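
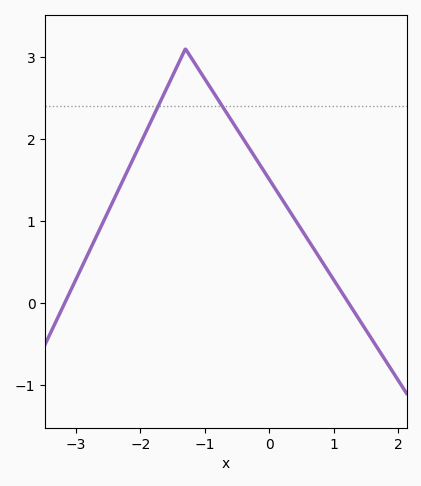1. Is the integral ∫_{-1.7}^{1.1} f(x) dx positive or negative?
positive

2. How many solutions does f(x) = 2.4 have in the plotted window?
2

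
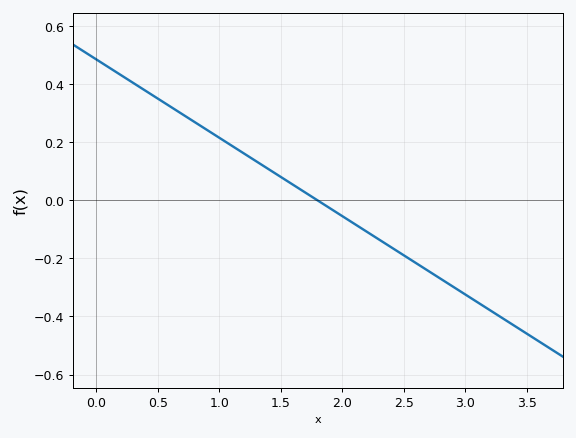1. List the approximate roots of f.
1.8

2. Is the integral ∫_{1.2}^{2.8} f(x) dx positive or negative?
negative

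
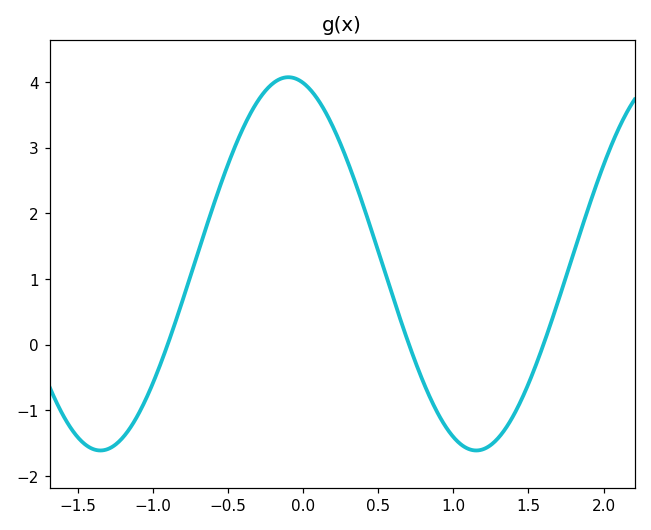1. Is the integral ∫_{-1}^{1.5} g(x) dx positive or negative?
positive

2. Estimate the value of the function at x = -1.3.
-1.6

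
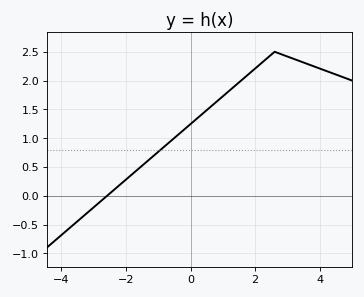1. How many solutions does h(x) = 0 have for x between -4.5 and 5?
1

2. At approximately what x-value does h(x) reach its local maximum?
2.6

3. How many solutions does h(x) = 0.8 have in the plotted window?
1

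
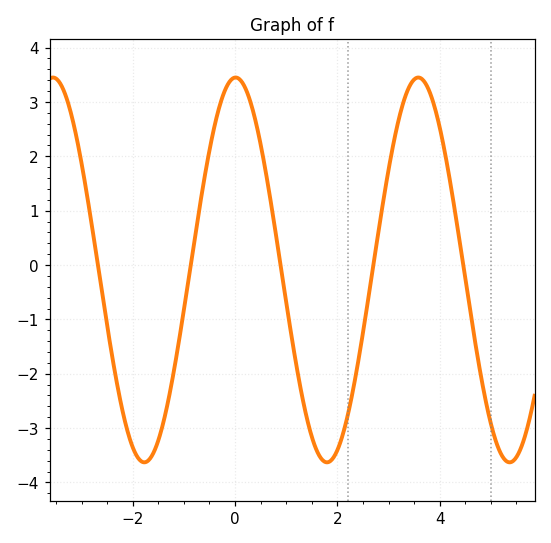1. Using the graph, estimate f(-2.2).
-2.7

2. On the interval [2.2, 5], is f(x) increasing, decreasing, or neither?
neither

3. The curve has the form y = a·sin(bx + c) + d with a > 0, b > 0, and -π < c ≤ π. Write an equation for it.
y = 3.54sin(1.8x + 1.5) - 0.09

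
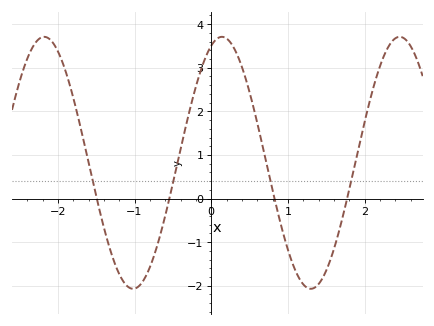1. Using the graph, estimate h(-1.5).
0.1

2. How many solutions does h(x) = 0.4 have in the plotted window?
4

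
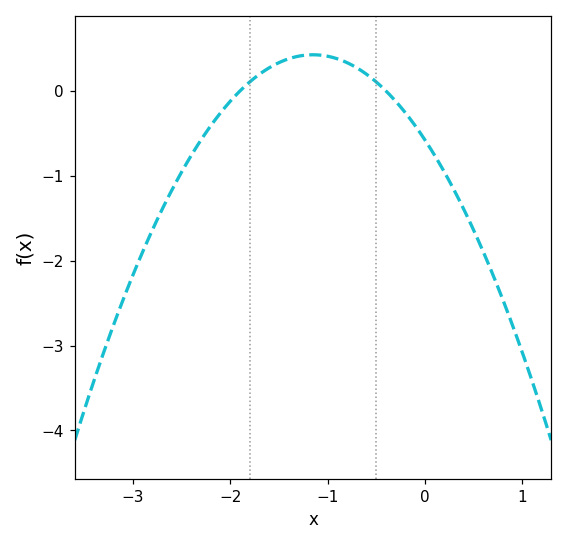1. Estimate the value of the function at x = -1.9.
0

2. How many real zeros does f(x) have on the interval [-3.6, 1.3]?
2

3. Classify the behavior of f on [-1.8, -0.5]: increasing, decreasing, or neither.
neither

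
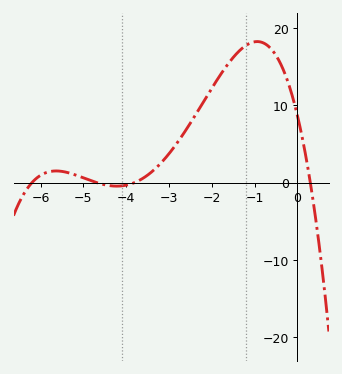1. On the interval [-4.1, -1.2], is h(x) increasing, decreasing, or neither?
increasing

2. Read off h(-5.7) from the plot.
1.48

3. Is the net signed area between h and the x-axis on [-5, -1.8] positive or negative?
positive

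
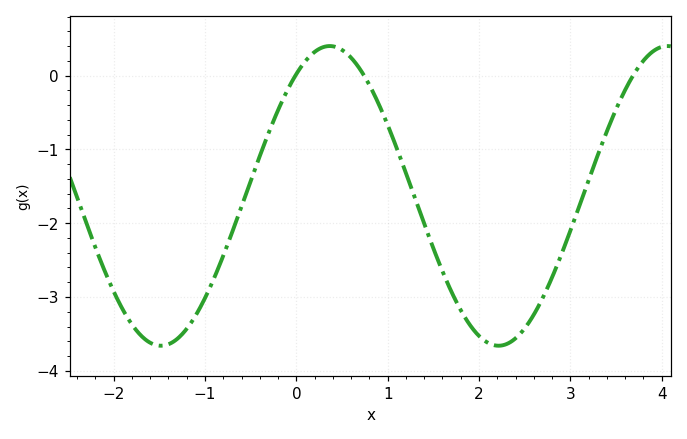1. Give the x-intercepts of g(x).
-0.01, 0.741, 3.69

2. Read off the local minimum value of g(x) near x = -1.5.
-3.66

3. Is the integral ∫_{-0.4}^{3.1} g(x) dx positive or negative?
negative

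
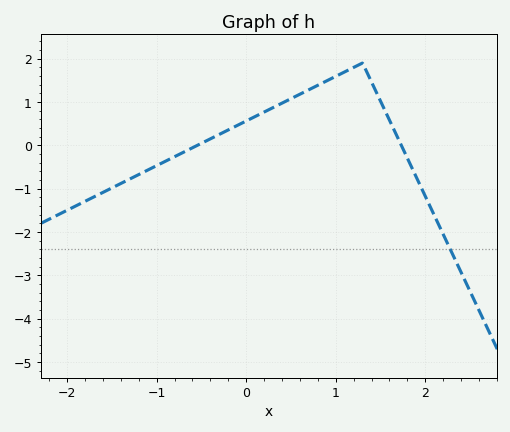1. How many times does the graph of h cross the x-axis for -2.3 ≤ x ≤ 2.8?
2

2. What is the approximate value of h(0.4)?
1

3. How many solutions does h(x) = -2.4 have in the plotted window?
1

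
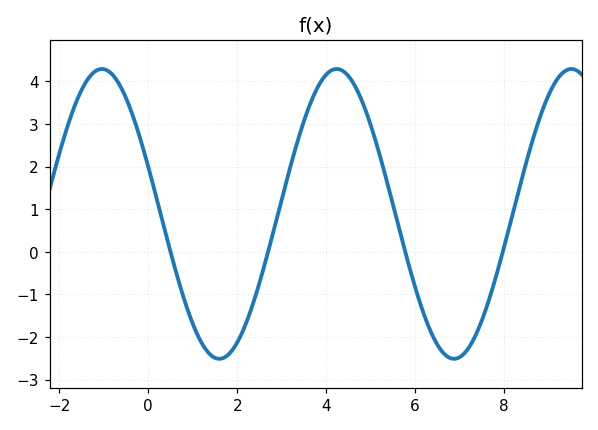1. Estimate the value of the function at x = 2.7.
0.021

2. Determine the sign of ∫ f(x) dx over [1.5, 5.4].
positive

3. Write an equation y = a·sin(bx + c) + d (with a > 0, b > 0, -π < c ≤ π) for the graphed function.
y = 3.4sin(1.19x + 2.81) + 0.89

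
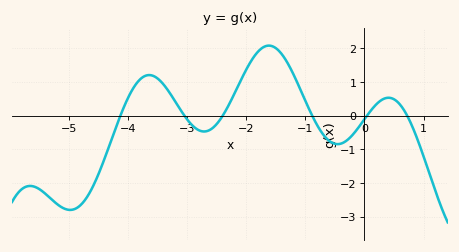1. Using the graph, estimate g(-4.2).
-0.3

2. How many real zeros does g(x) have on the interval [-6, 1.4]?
6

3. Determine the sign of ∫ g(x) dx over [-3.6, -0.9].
positive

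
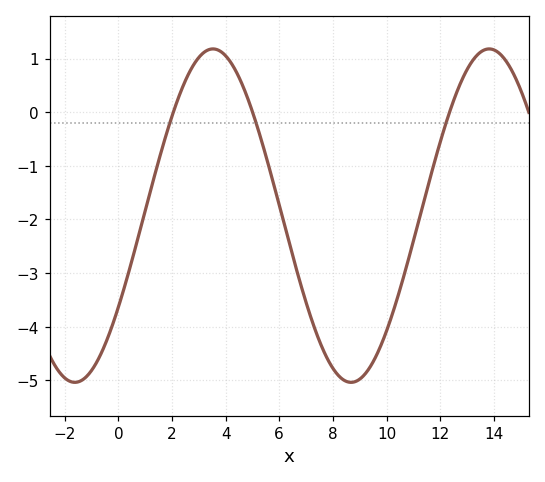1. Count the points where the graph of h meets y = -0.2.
3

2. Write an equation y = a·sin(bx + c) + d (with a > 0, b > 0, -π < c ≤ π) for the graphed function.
y = 3.11sin(0.61x - 0.58) - 1.93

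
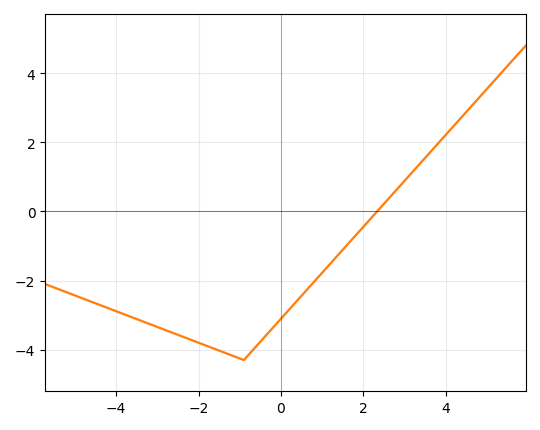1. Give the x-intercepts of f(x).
2.4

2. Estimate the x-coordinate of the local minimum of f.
-1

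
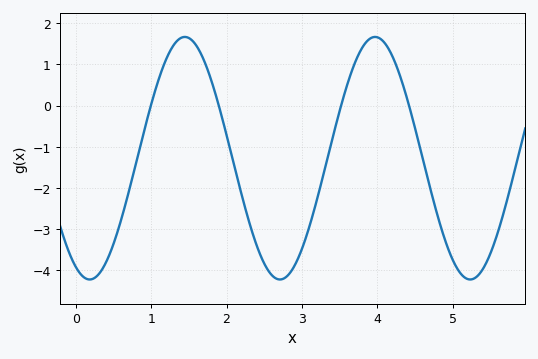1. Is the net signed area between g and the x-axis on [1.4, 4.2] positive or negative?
negative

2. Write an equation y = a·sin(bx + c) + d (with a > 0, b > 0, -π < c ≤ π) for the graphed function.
y = 2.95sin(2.49x - 2.03) - 1.28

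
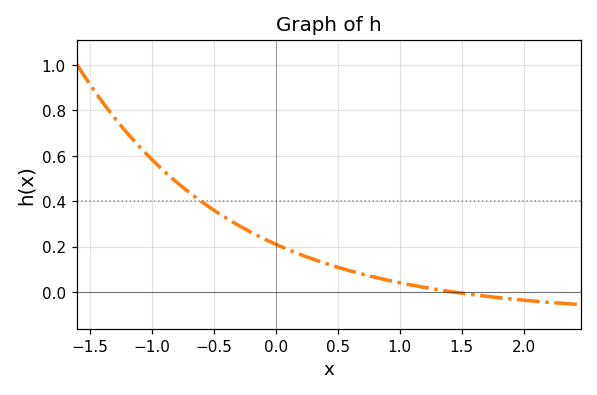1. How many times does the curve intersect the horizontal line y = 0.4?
1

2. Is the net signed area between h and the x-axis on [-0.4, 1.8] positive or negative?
positive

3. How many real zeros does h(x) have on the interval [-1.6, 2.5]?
1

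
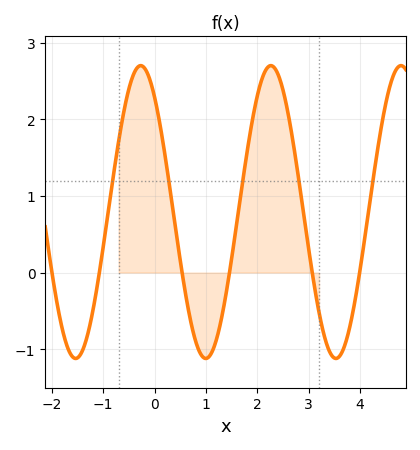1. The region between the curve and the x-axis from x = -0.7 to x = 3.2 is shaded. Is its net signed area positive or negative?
positive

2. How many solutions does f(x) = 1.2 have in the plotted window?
5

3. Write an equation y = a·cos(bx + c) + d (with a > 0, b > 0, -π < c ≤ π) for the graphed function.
y = 1.91cos(2.48x + 0.672) + 0.79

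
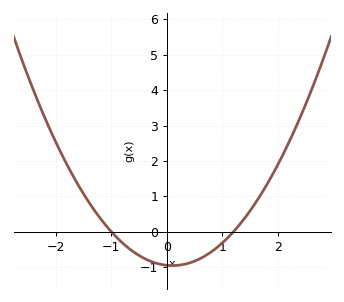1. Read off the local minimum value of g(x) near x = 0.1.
-1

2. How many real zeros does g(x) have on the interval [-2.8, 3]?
2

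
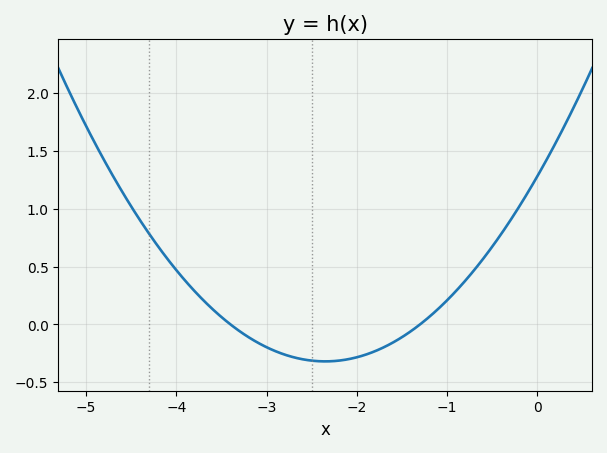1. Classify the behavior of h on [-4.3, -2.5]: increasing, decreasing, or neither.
decreasing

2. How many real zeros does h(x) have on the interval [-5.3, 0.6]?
2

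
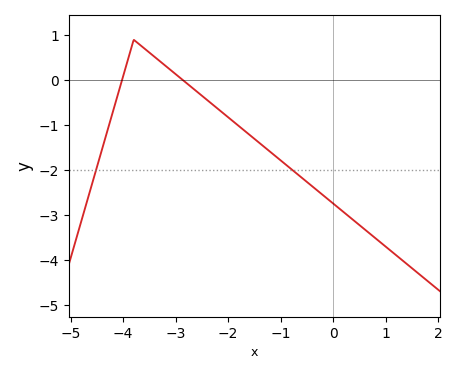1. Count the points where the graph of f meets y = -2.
2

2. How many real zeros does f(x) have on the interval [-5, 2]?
2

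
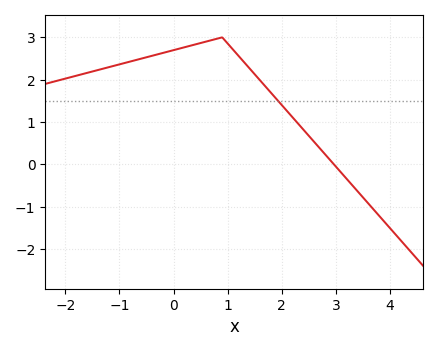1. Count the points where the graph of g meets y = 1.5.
1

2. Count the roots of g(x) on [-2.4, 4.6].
1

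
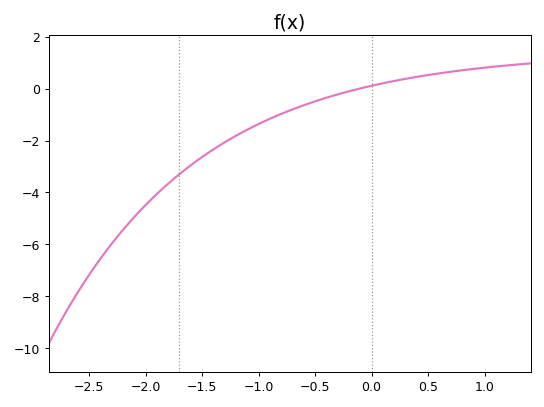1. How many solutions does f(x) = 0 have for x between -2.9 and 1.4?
1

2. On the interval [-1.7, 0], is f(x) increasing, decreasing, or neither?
increasing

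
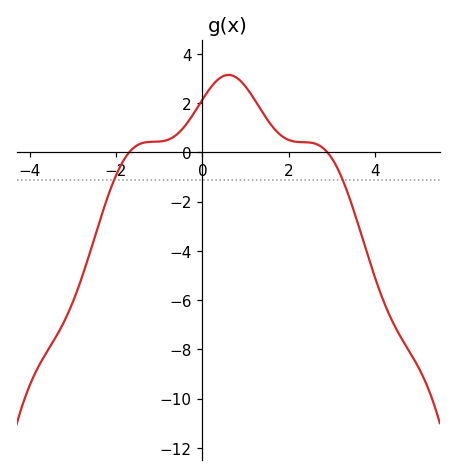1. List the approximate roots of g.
-1.6, 2.8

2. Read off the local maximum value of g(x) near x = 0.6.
3.2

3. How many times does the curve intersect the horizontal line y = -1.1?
2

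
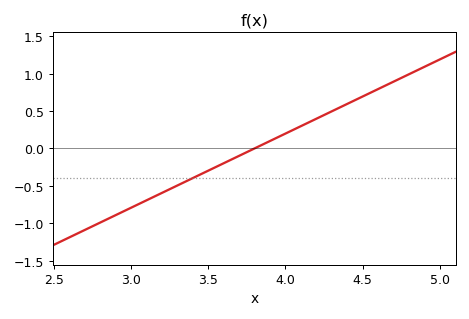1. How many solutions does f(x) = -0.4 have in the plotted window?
1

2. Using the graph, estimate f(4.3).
0.5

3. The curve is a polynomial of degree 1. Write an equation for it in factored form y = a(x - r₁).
y = 0.99(x - 3.8)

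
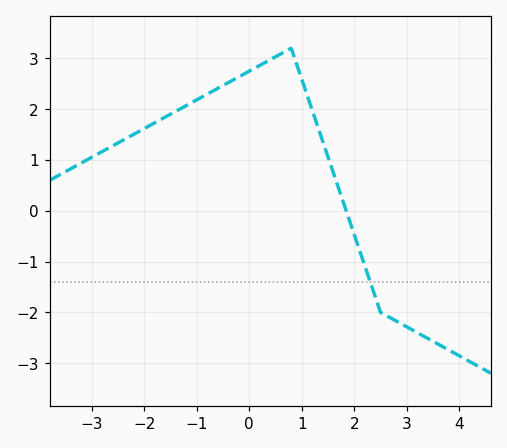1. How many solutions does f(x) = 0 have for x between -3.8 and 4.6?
1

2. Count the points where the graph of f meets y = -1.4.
1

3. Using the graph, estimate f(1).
2.59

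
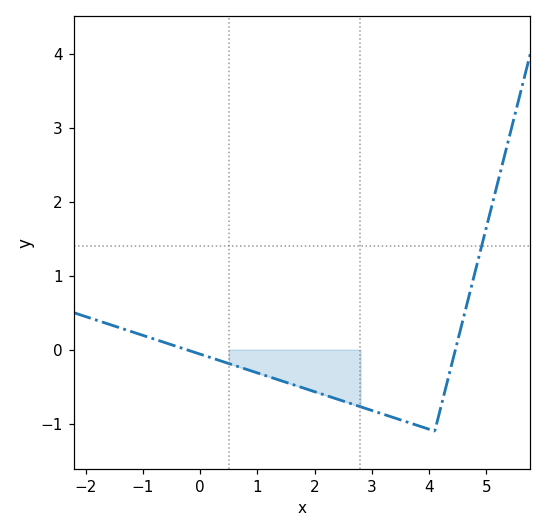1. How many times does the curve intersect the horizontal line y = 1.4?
1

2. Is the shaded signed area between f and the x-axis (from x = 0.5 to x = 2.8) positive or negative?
negative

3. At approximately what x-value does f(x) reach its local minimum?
4.1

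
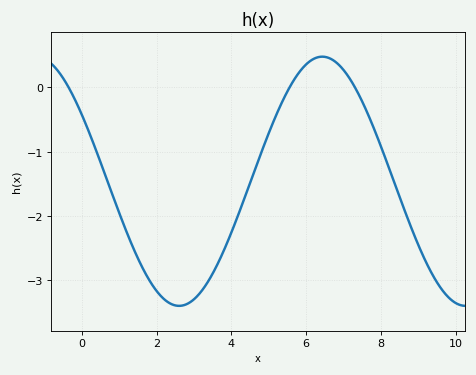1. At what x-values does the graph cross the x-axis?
-0.4, 5.6, 7.4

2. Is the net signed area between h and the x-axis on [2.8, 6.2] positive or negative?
negative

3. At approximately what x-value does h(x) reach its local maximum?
6.4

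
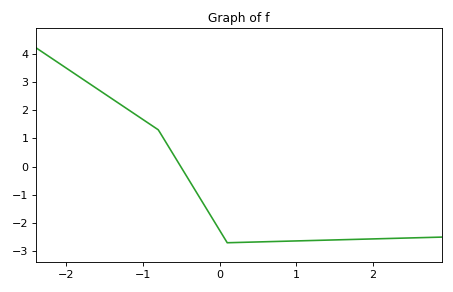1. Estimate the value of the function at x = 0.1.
-2.7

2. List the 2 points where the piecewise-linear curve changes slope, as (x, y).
(-0.8, 1.3); (0.1, -2.7)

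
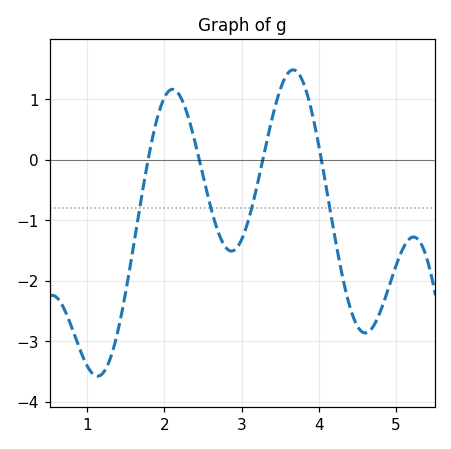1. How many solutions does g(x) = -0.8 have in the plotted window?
4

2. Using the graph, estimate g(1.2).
-3.53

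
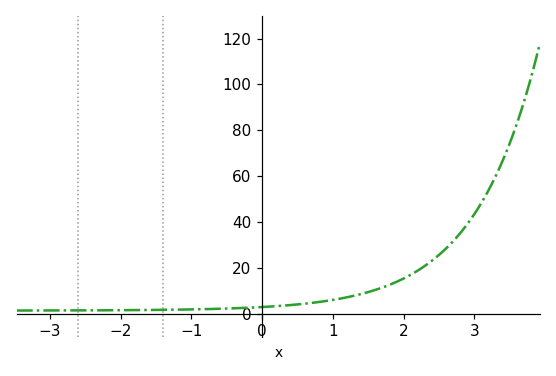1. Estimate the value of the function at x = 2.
15.3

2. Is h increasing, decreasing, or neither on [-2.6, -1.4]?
increasing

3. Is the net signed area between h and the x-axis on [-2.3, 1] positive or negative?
positive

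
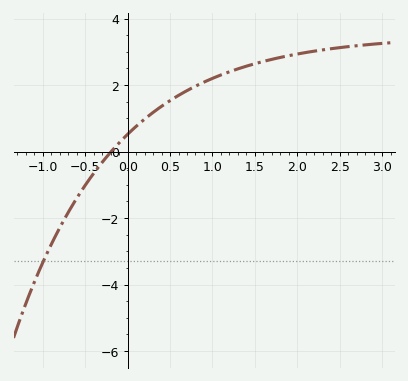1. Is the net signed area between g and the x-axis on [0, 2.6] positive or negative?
positive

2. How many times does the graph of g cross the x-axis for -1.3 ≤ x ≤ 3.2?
1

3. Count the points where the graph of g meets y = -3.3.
1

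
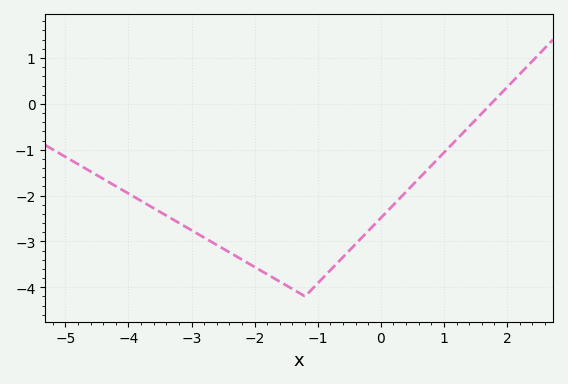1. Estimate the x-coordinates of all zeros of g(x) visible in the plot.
1.8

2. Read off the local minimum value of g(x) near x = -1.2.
-4.2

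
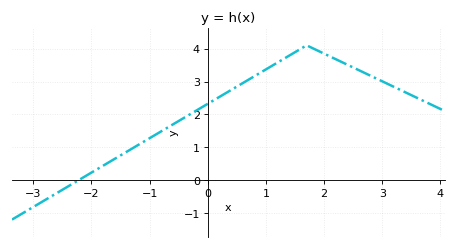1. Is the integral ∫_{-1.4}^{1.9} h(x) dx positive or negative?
positive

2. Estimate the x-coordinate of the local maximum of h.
1.7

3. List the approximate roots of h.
-2.22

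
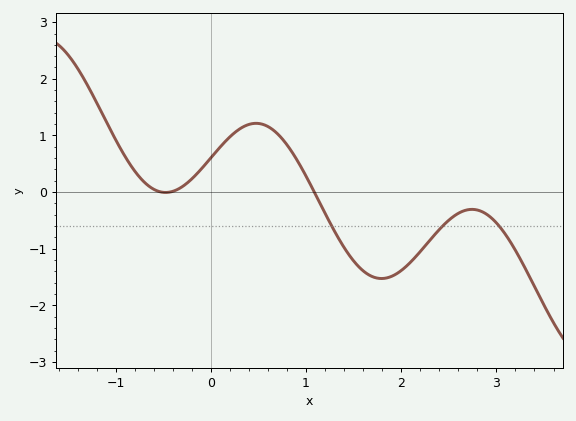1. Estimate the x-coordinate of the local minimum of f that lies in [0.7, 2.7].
1.79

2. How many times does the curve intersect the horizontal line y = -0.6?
3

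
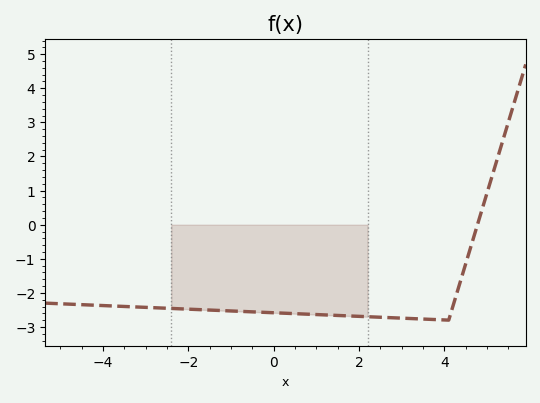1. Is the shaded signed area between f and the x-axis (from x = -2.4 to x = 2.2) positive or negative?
negative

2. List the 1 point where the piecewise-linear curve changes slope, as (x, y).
(4.1, -2.8)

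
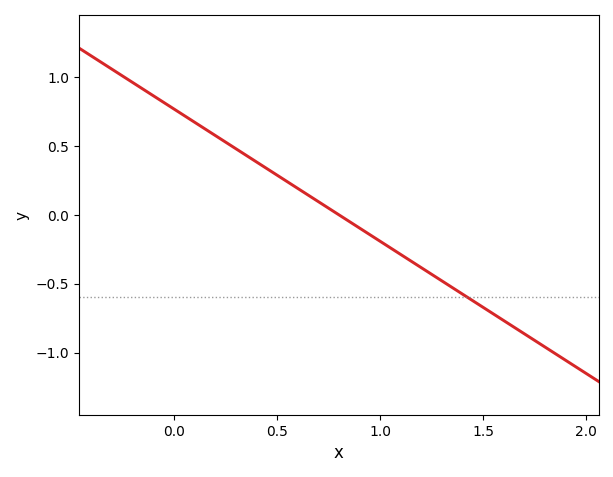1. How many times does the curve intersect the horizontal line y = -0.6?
1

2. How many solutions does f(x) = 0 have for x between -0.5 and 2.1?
1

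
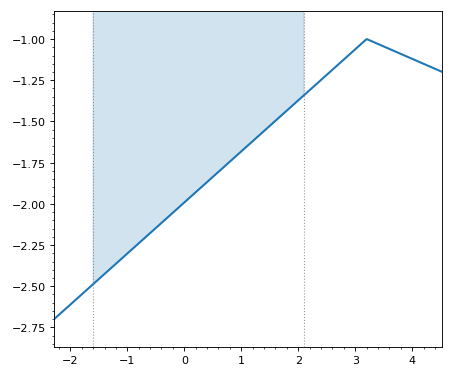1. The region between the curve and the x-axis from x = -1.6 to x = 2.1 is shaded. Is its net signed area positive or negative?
negative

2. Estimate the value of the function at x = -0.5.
-2.15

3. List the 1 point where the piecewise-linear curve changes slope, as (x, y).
(3.2, -1)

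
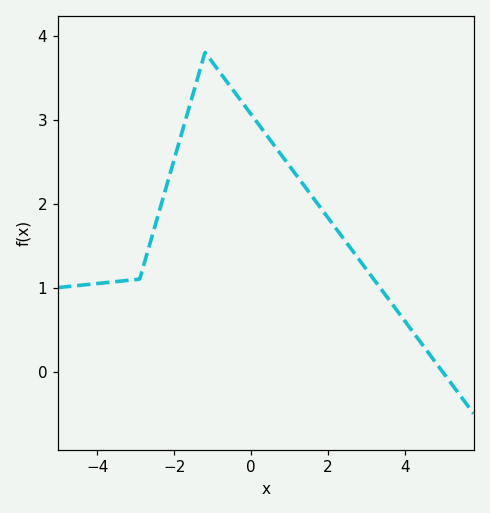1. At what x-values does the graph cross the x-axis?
4.98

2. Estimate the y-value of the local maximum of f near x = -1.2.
3.8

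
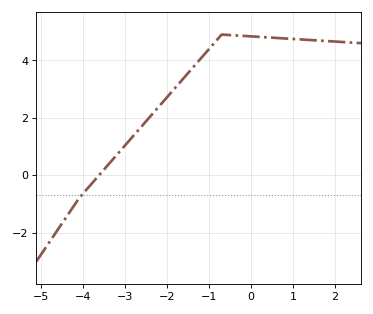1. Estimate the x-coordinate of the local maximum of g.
-0.6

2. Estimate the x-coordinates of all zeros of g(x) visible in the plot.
-3.6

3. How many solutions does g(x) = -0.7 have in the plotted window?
1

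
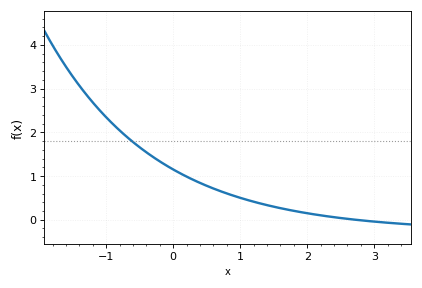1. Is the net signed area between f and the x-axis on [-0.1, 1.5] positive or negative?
positive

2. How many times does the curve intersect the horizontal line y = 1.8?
1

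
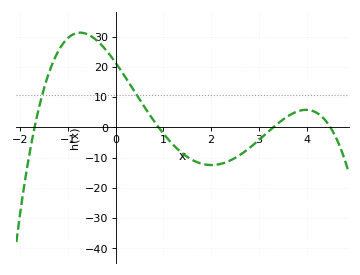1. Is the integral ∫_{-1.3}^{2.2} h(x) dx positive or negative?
positive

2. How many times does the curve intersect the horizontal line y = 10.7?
2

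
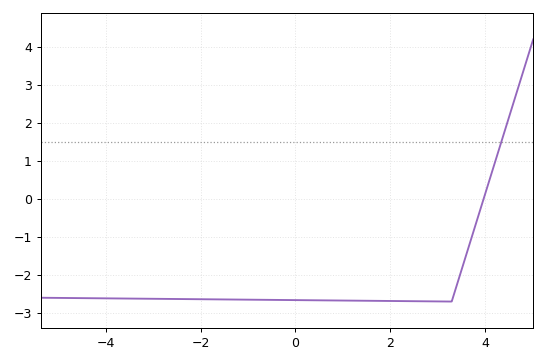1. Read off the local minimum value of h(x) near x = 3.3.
-2.7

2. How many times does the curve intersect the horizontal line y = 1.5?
1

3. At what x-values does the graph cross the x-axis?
3.97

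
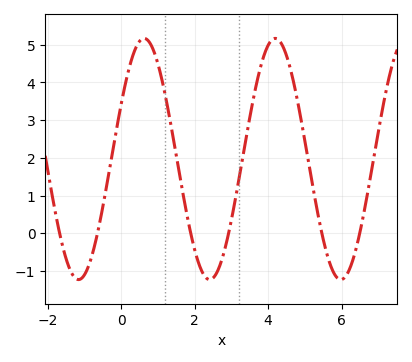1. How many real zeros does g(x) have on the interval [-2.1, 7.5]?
6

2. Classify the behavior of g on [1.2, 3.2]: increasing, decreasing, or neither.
neither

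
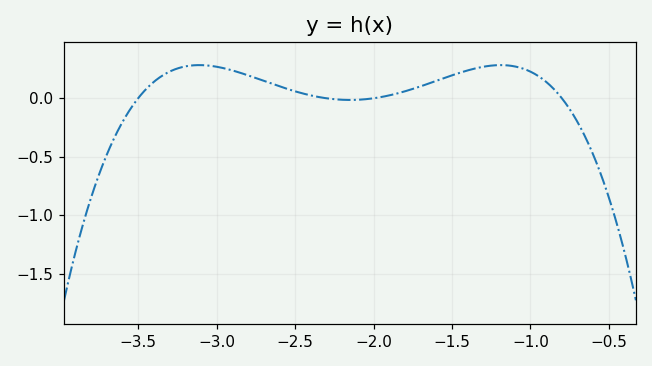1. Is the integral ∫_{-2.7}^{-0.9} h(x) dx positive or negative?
positive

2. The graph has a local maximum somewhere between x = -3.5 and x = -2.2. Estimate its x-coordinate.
-3.1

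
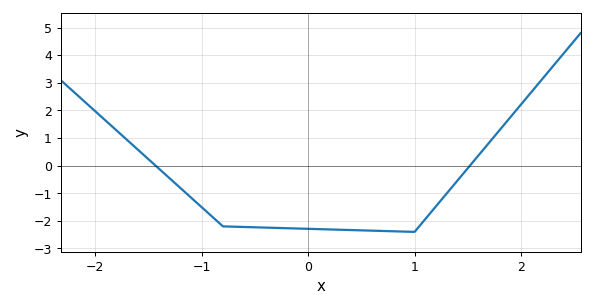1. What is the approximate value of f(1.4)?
-0.6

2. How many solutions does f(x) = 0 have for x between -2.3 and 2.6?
2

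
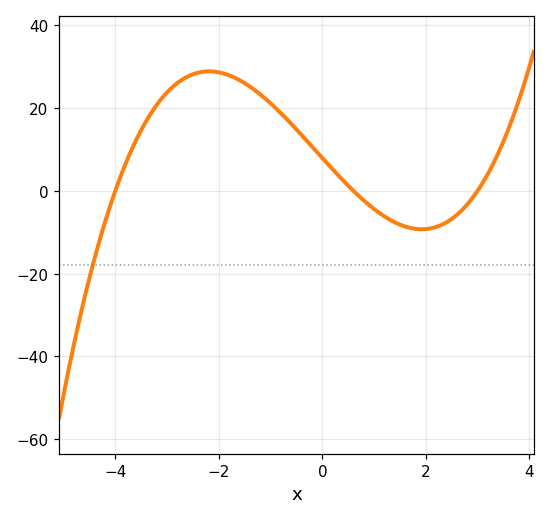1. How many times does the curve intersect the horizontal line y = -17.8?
1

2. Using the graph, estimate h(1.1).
-6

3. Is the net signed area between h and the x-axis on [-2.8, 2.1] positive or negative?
positive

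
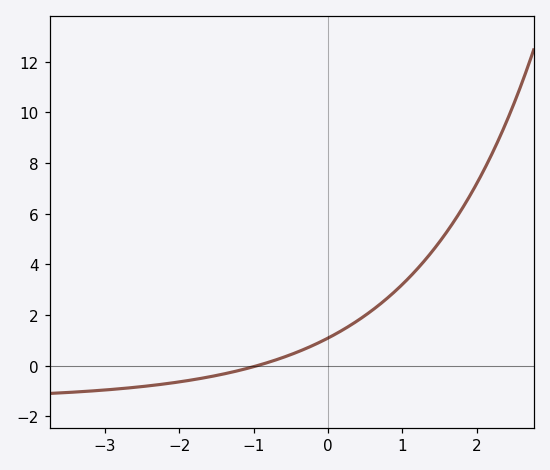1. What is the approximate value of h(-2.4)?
-0.789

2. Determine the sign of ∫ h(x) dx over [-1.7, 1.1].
positive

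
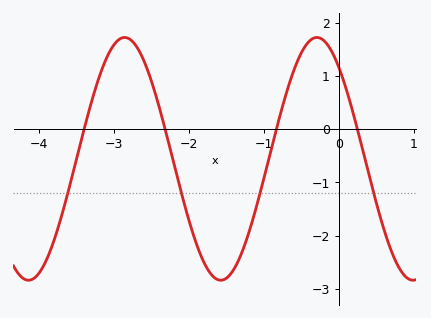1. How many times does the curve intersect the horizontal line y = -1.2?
4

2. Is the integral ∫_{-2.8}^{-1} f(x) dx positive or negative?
negative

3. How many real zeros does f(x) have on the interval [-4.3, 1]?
4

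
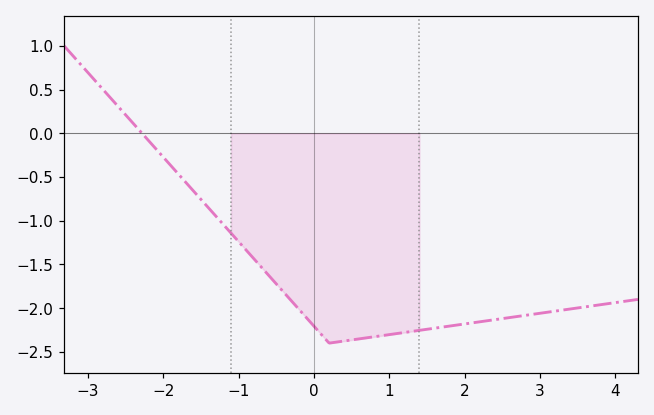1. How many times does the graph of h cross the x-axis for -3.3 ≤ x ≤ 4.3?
1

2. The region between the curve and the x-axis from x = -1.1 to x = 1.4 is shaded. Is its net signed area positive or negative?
negative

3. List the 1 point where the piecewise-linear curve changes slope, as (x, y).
(0.2, -2.4)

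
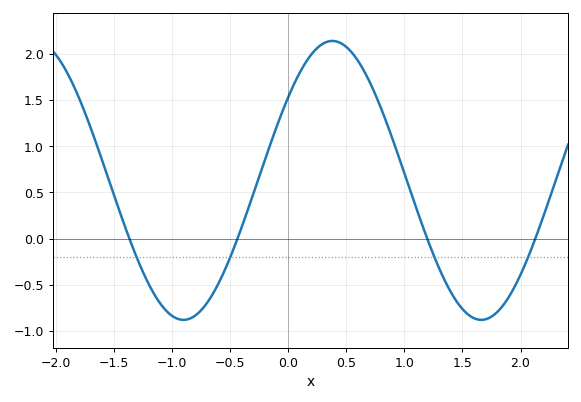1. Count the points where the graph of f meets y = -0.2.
4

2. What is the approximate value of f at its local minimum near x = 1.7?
-0.9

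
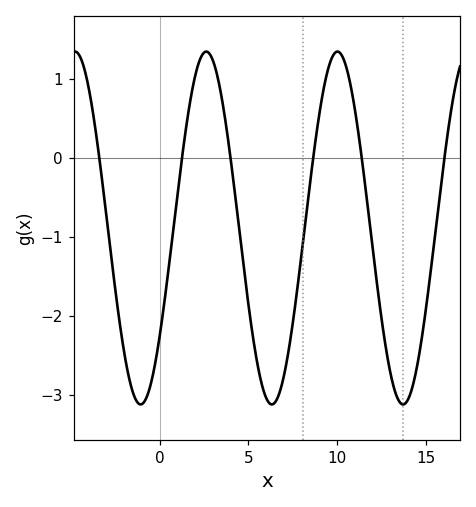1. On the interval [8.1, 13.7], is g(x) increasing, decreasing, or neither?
neither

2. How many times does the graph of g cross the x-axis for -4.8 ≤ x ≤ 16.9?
6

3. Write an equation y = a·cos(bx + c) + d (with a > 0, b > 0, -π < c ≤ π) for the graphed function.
y = 2.23cos(0.85x - 2.23) - 0.89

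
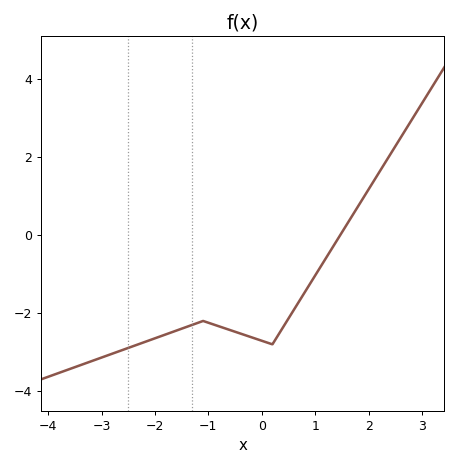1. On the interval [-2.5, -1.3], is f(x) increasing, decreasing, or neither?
increasing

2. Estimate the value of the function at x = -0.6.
-2.43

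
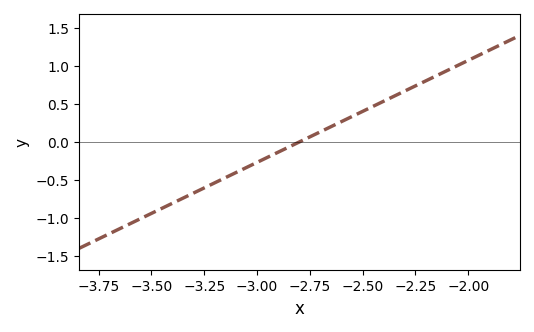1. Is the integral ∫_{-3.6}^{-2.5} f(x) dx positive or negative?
negative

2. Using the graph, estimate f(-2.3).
0.67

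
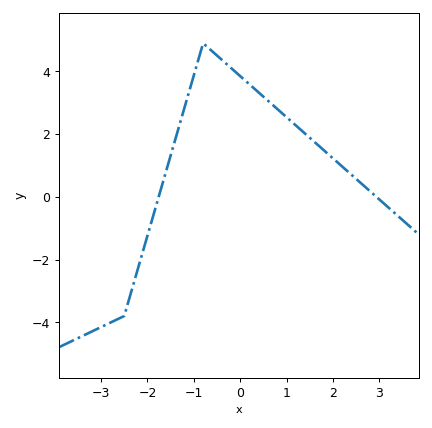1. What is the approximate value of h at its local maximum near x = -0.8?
4.8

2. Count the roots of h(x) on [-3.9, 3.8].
2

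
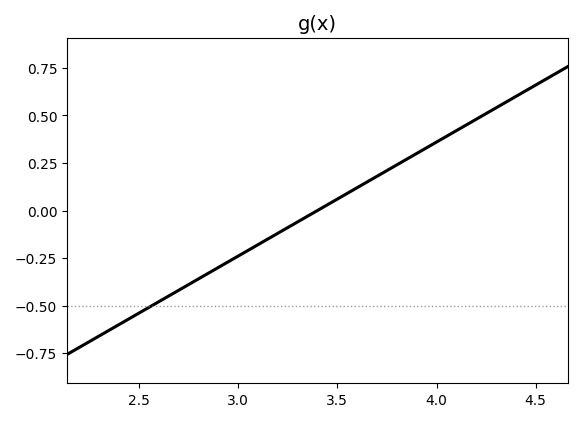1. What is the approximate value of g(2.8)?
-0.36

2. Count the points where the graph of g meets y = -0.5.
1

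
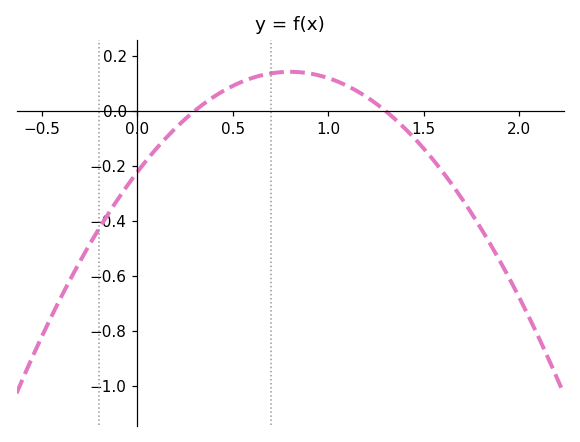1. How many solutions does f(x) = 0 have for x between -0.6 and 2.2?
2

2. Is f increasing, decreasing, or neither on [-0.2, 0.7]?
increasing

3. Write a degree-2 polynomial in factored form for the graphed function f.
y = -0.57(x - 0.3)(x - 1.3)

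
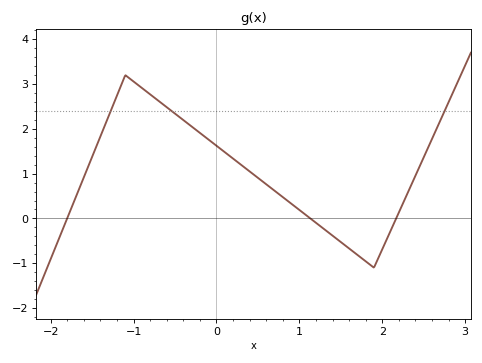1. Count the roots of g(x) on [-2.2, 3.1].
3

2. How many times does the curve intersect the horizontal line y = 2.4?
3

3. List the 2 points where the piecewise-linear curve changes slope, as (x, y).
(-1.1, 3.2); (1.9, -1.1)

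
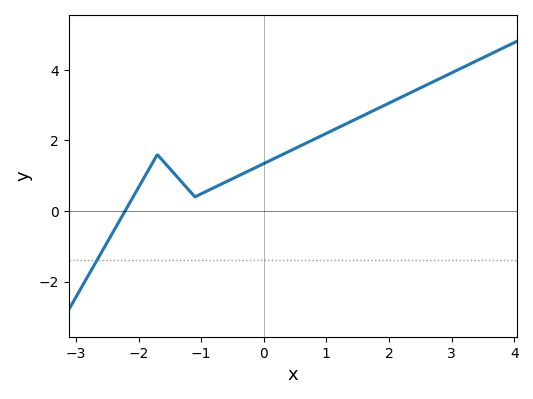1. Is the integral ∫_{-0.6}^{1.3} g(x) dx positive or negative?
positive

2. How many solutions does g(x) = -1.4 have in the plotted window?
1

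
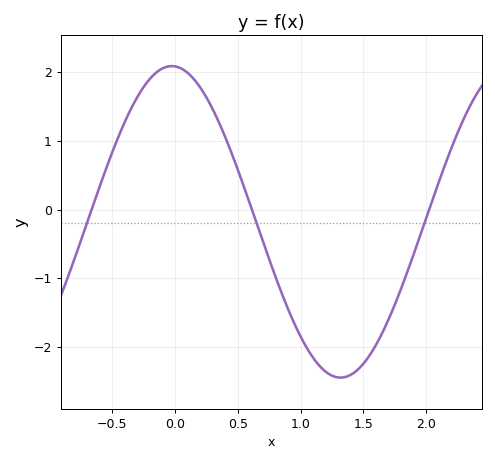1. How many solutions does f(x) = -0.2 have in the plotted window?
3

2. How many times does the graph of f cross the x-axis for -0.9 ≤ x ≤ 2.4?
3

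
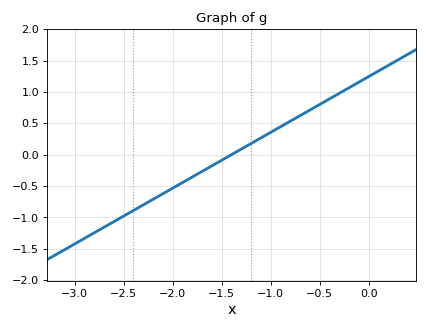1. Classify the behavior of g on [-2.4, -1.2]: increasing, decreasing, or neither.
increasing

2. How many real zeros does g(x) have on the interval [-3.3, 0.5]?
1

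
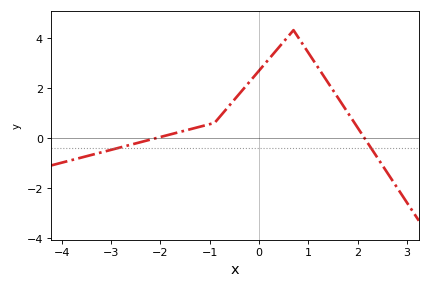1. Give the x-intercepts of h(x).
-2.1, 2.1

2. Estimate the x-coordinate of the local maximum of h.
0.7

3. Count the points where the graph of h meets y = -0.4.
2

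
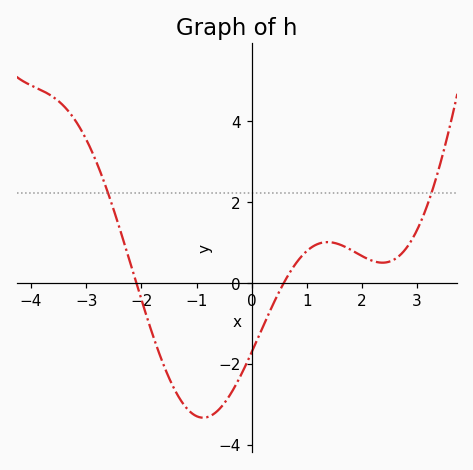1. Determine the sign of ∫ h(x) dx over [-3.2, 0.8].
negative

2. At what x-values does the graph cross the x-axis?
-2, 0.6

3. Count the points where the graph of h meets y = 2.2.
2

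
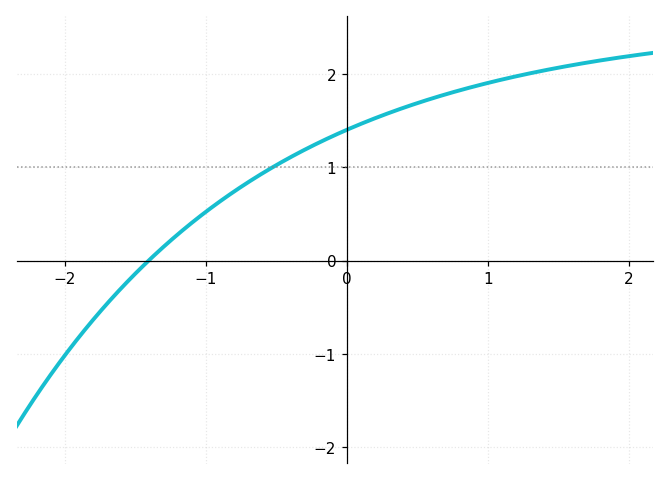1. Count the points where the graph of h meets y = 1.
1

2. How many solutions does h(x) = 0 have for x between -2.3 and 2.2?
1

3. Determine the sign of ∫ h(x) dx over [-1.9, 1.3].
positive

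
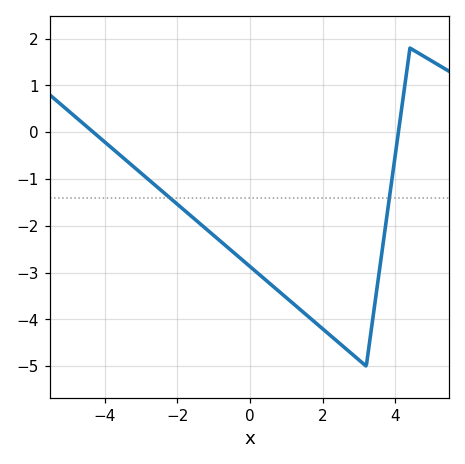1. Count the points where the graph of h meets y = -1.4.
2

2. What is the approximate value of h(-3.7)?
-0.4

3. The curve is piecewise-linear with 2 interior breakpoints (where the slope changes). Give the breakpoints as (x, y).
(3.2, -5); (4.4, 1.8)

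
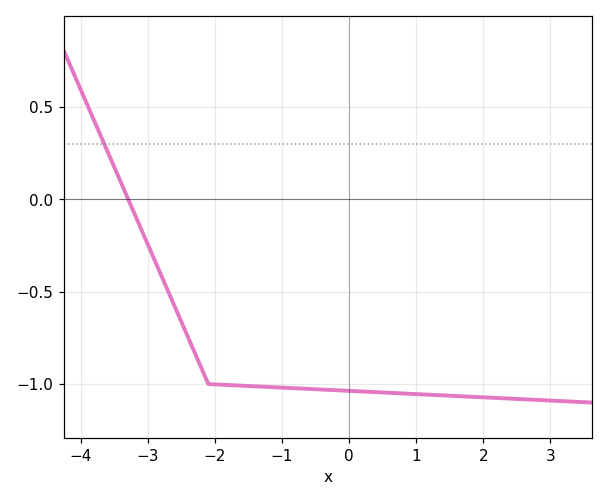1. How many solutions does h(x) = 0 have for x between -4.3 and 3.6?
1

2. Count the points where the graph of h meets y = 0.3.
1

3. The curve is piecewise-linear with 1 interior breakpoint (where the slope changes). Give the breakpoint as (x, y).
(-2.1, -1)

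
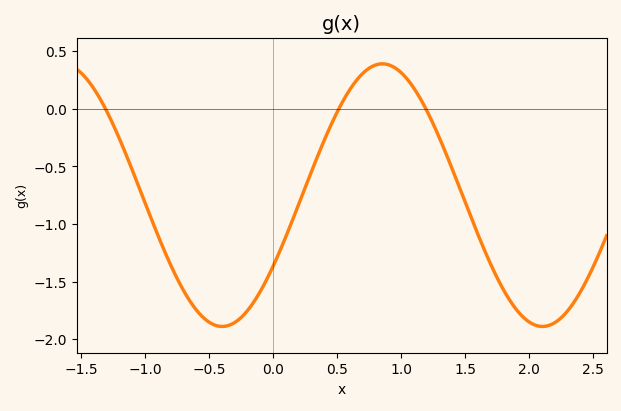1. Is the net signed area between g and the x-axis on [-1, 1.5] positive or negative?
negative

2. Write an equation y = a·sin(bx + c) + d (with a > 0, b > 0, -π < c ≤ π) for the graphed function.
y = 1.14sin(2.5x - 0.57) - 0.75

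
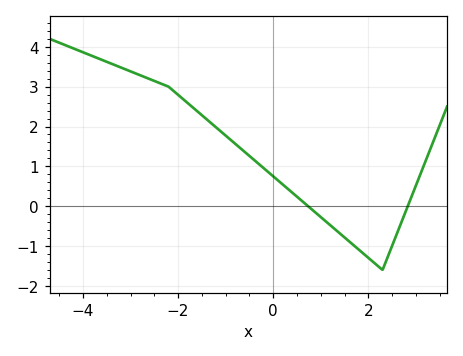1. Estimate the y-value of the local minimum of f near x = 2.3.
-1.6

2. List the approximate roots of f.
0.735, 2.83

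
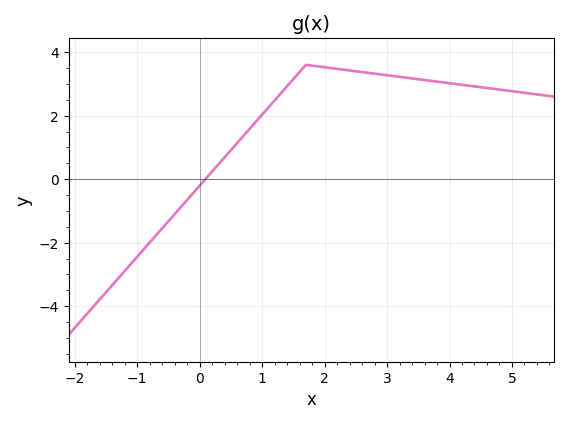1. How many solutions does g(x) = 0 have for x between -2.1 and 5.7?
1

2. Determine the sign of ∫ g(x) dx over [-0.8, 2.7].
positive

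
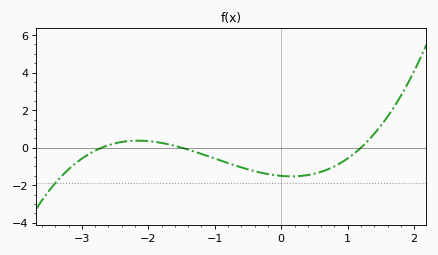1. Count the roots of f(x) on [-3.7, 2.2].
3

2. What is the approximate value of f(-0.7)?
-1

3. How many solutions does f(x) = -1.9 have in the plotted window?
1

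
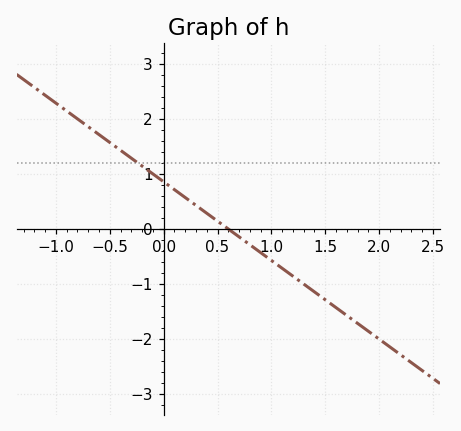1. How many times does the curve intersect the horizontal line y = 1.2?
1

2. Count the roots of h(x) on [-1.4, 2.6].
1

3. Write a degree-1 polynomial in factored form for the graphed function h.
y = -1.43(x - 0.6)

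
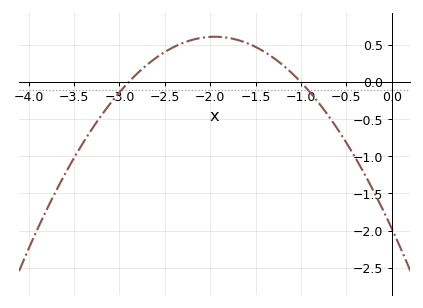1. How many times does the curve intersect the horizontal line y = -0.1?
2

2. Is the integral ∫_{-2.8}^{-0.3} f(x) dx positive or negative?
positive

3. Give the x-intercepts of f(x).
-2.9, -1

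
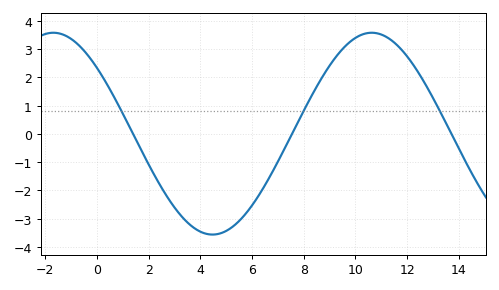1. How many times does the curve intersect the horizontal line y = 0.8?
3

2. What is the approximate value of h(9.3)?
2.8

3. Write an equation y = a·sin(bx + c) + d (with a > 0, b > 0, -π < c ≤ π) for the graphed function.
y = 3.57sin(0.51x + 2.4) + 0.01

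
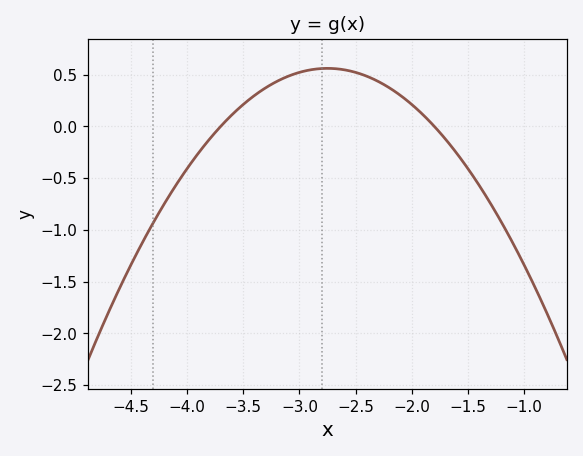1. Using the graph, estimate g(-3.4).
0.3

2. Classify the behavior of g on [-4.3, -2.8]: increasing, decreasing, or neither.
increasing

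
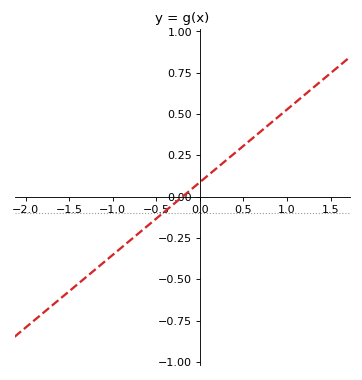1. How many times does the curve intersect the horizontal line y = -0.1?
1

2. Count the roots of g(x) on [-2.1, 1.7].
1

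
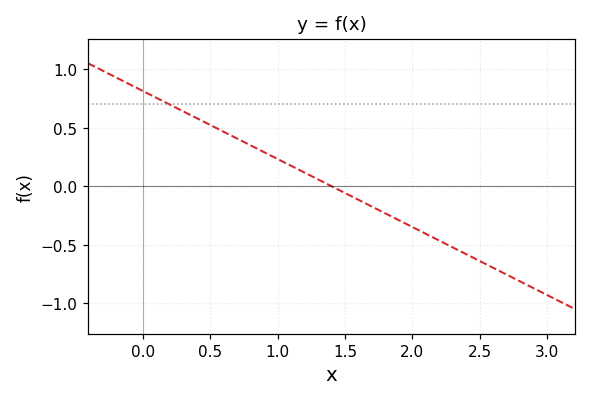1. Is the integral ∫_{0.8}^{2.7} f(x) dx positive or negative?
negative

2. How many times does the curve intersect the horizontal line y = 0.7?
1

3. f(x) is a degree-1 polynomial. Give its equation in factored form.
y = -0.58(x - 1.4)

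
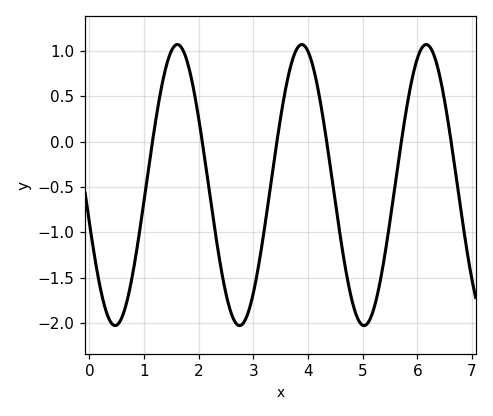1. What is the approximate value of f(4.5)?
-0.65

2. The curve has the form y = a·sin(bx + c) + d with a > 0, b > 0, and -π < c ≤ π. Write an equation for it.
y = 1.55sin(2.8x - 2.9) - 0.48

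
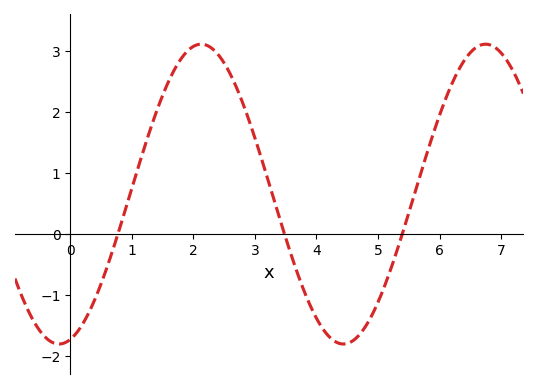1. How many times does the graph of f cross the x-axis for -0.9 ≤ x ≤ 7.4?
3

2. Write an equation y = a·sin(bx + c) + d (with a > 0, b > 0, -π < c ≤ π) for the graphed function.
y = 2.46sin(1.36x - 1.32) + 0.65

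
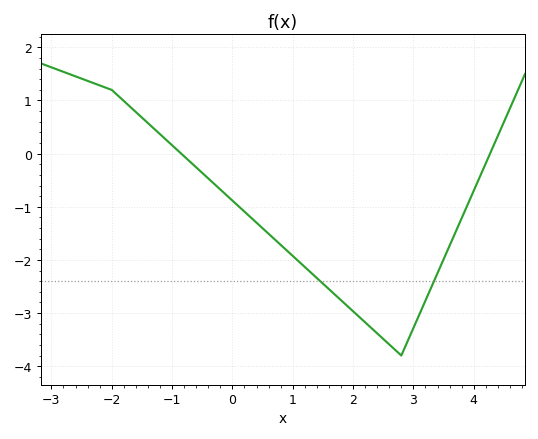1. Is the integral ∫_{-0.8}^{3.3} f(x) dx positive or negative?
negative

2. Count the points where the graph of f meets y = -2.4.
2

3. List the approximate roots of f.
-0.8, 4.2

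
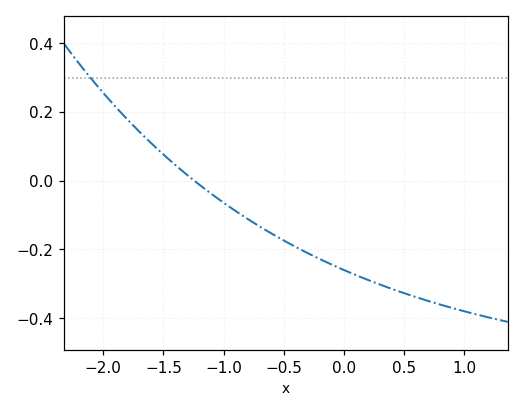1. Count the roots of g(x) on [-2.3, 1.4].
1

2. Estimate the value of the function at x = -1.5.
0.08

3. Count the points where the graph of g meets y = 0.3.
1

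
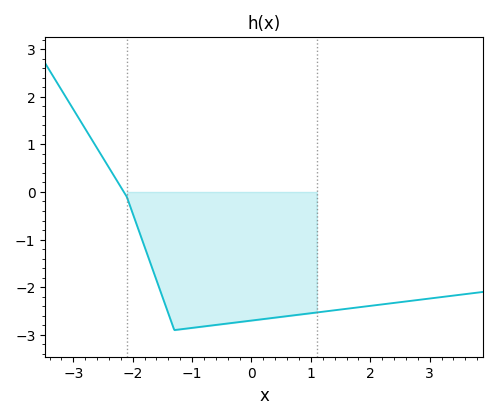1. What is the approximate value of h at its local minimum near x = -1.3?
-2.9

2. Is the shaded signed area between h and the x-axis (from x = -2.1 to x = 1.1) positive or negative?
negative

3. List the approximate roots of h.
-2.15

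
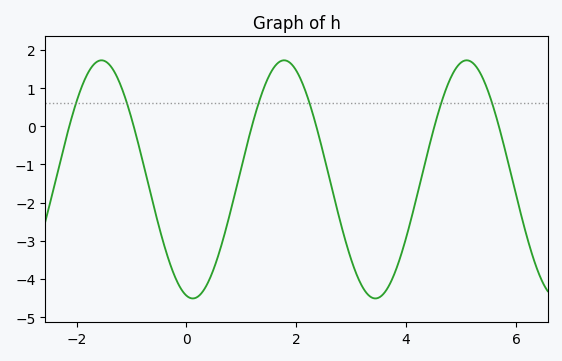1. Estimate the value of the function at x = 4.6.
0.4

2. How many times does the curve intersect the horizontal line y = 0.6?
6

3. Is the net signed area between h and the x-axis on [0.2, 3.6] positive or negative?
negative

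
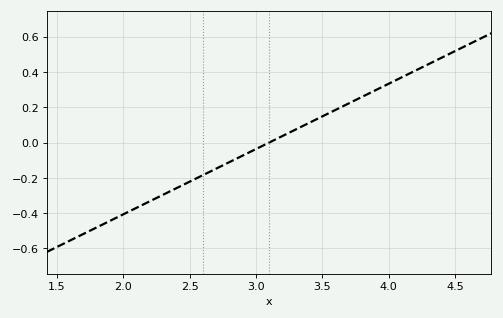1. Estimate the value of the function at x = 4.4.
0.481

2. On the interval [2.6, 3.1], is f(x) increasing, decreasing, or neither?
increasing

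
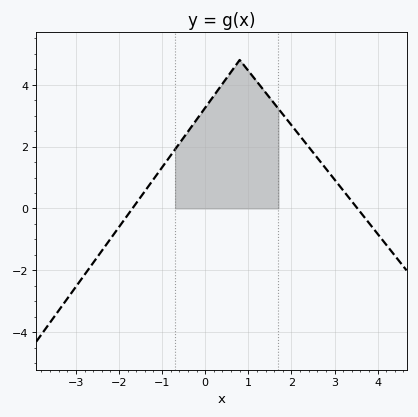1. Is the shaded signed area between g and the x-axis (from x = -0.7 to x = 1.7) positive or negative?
positive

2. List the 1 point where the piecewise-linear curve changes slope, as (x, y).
(0.8, 4.8)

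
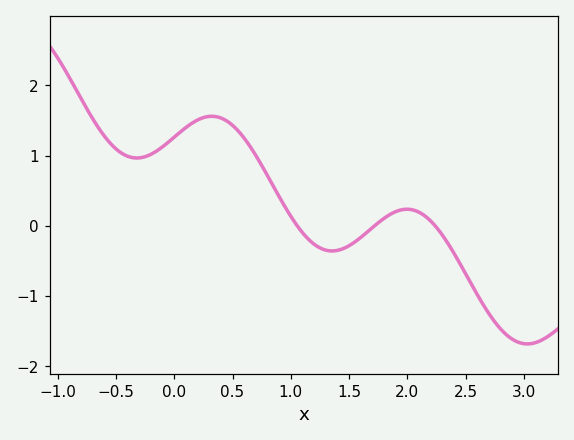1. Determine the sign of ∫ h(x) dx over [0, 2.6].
positive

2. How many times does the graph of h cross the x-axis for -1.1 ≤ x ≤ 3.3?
3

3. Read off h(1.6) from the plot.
-0.2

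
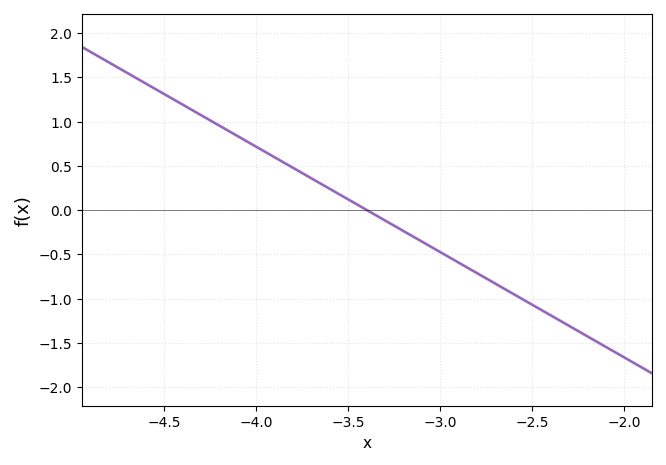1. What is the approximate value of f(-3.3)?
-0.119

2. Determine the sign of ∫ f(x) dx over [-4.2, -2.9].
positive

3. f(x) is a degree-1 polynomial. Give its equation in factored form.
y = -1.19(x + 3.4)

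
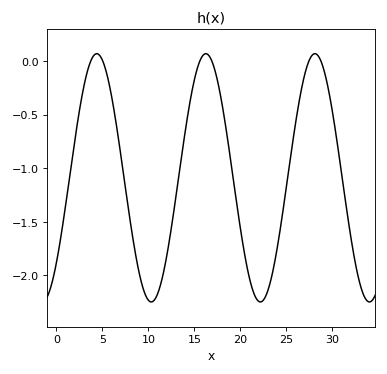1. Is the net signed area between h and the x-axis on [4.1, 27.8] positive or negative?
negative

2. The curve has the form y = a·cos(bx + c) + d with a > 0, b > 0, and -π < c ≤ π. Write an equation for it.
y = 1.16cos(0.53x - 2.3) - 1.09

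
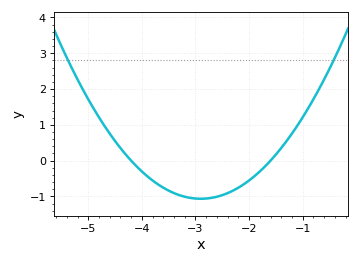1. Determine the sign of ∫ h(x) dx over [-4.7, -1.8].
negative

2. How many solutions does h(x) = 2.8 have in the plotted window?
2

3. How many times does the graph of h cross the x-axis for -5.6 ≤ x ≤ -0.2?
2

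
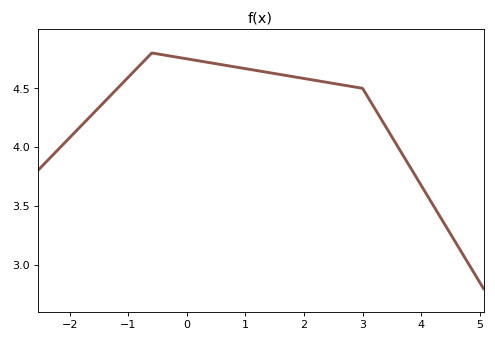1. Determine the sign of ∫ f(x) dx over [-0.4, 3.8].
positive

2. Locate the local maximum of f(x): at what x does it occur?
-0.598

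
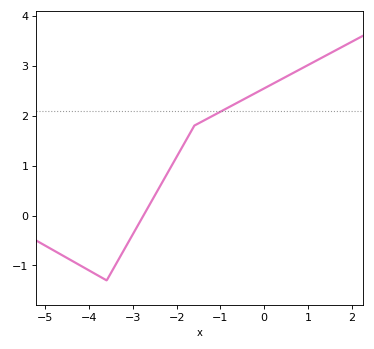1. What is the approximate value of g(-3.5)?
-1.15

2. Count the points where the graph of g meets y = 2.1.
1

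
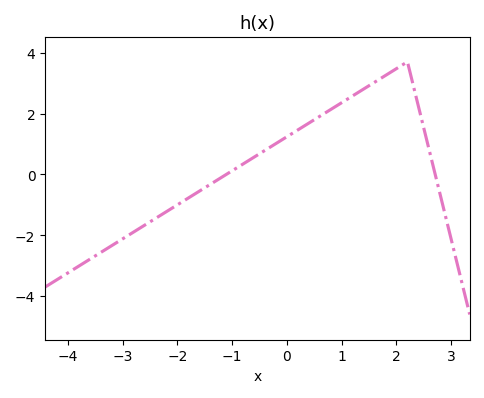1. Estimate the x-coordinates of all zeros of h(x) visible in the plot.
-1.2, 2.8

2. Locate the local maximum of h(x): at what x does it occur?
2.2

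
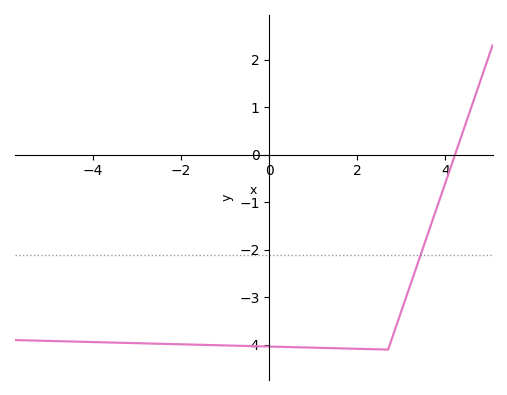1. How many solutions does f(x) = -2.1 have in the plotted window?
1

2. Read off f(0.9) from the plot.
-4.06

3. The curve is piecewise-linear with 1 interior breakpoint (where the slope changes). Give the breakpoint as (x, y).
(2.7, -4.1)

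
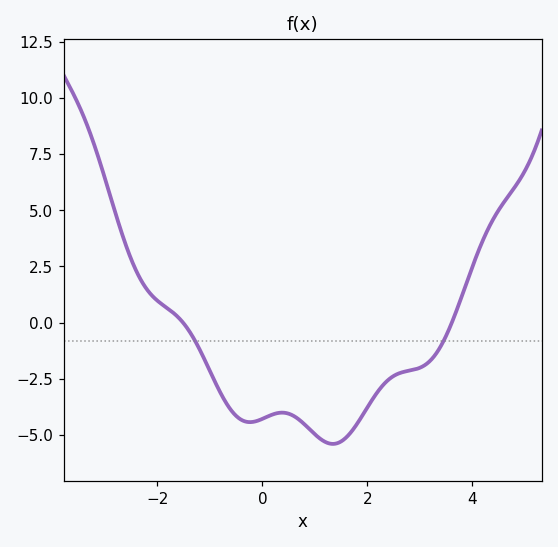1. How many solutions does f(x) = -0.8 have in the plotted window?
2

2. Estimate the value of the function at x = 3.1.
-1.89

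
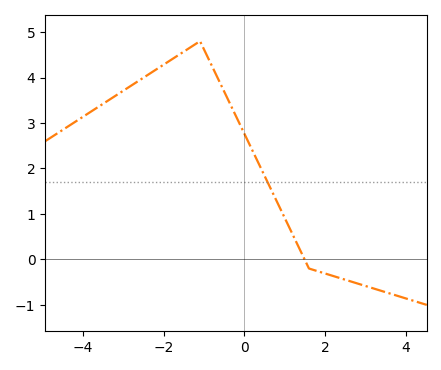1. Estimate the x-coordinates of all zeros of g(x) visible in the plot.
1.49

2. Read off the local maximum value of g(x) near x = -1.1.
4.8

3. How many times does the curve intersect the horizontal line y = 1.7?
1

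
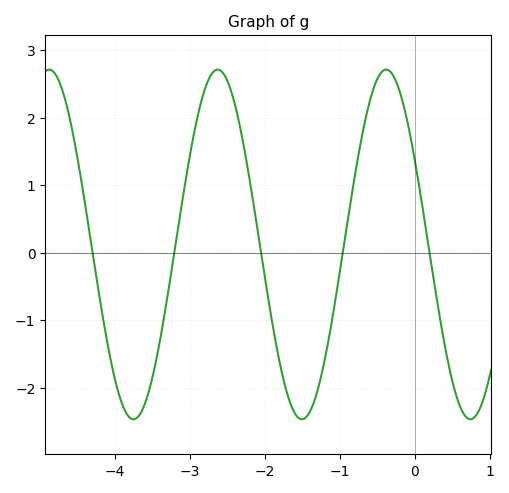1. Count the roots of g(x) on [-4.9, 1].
5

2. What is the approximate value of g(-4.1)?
-1.31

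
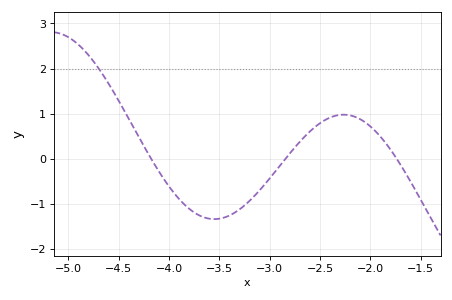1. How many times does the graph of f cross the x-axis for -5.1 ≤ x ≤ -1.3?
3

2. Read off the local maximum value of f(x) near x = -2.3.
0.975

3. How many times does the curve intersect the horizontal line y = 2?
1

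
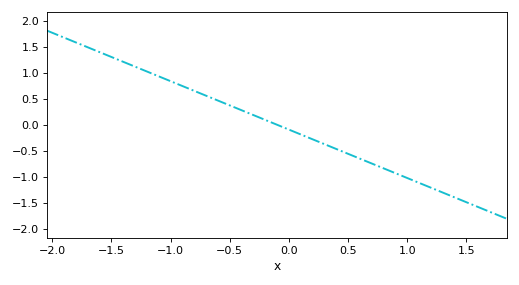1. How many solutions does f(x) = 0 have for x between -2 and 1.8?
1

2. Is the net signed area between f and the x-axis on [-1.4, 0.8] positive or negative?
positive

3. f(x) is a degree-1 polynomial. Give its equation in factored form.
y = -0.93(x + 0.1)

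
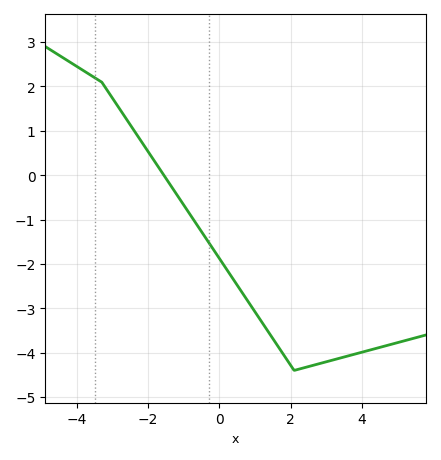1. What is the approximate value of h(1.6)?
-3.8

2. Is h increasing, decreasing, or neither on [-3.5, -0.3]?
decreasing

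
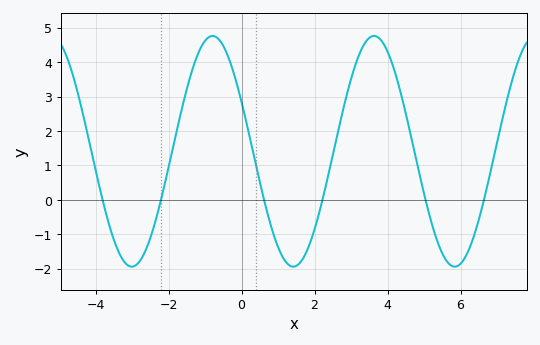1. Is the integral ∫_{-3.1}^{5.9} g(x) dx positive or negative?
positive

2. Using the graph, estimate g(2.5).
1.3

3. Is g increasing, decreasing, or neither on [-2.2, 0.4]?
neither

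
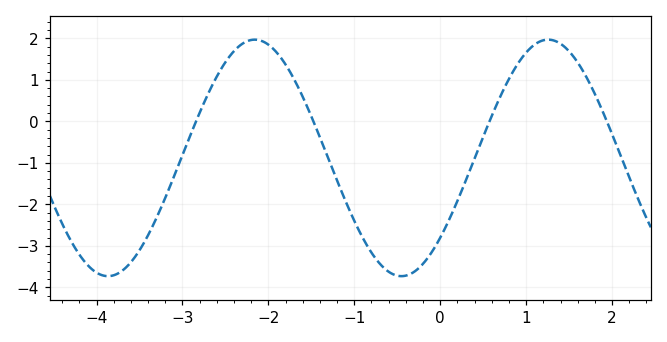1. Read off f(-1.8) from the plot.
1.4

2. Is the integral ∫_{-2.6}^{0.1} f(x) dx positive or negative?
negative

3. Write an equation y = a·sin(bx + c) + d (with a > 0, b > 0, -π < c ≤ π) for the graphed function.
y = 2.85sin(1.8x - 0.74) - 0.88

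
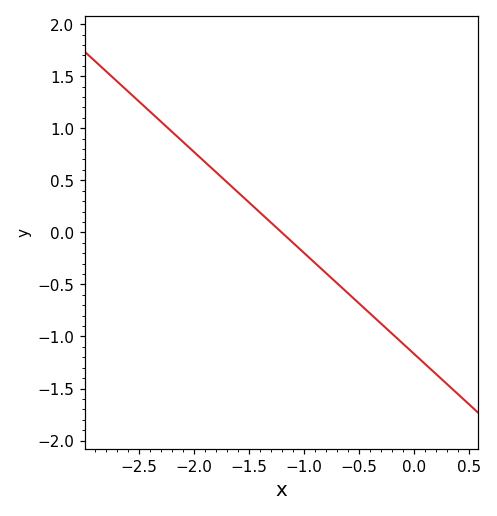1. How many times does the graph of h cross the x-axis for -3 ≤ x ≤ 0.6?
1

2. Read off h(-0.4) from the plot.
-0.776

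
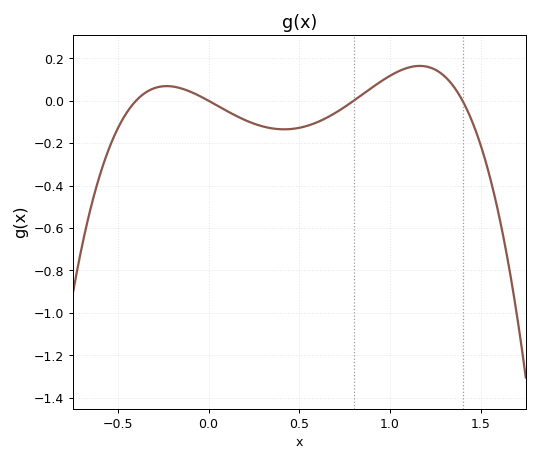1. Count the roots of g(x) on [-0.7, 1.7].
4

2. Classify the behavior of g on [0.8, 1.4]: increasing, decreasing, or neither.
neither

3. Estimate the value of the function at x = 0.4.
-0.134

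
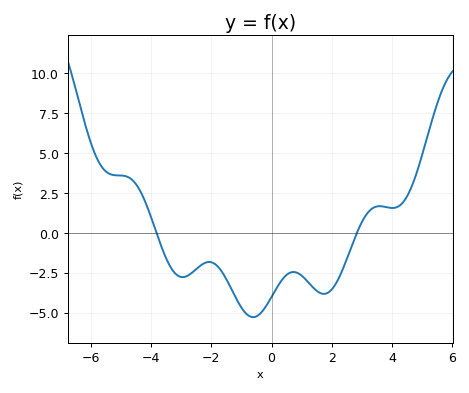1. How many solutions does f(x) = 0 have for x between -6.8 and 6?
2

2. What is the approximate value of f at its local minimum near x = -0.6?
-5.28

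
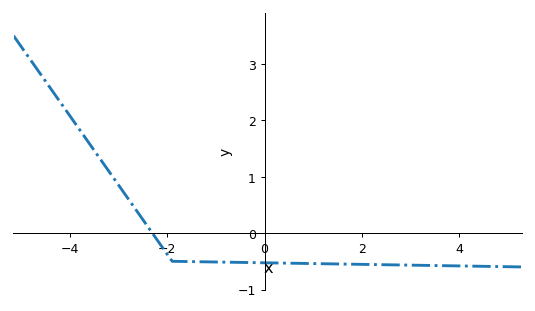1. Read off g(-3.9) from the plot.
1.95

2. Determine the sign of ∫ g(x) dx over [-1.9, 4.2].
negative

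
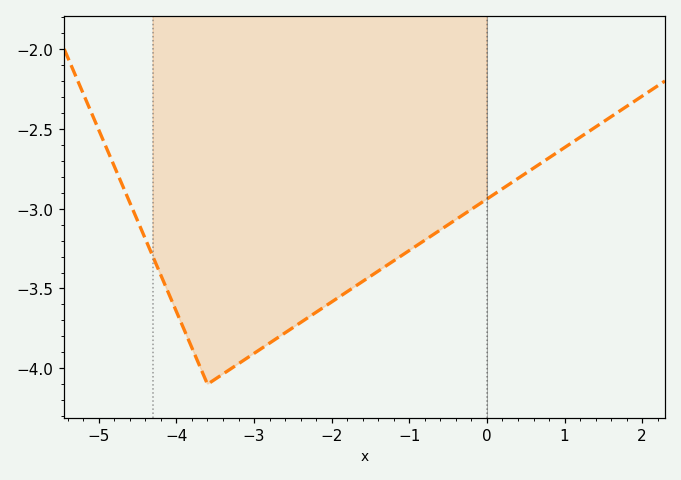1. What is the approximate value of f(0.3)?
-2.85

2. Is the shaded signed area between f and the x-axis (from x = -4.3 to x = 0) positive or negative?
negative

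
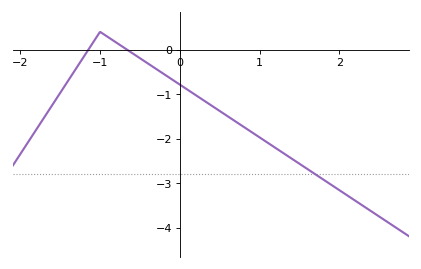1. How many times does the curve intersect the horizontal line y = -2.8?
1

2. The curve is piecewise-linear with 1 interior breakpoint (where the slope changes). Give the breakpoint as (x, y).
(-1, 0.4)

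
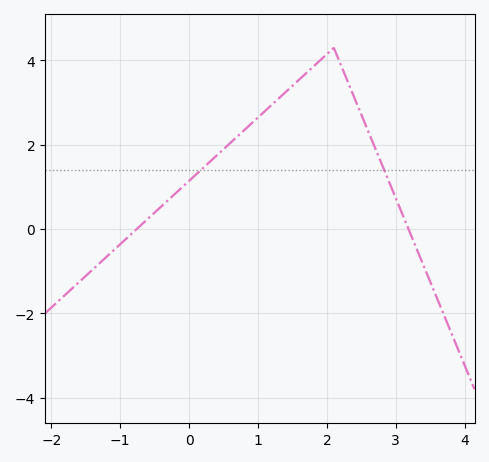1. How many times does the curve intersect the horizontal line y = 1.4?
2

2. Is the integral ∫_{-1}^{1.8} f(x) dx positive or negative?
positive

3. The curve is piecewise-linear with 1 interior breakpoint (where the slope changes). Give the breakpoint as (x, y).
(2.1, 4.3)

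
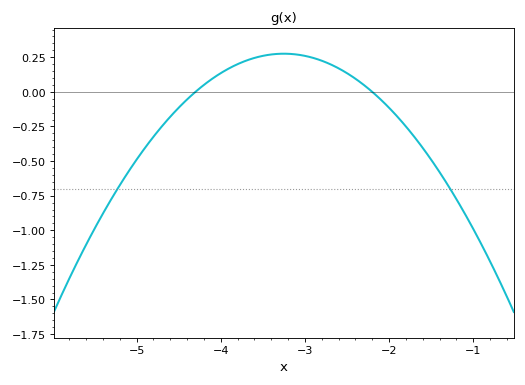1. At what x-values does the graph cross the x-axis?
-4.3, -2.2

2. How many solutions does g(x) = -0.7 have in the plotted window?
2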